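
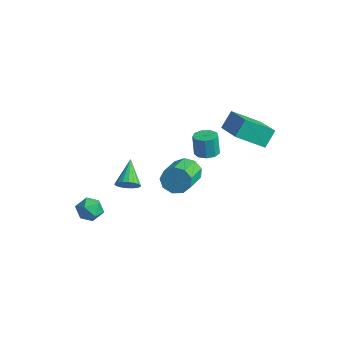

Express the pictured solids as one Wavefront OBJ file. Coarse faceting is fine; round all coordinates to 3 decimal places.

v 0.731 1.024 -0.827
v 1.245 1.106 -1.523
v 2.343 -0.402 -0.89
v 1.829 -0.484 -0.193
v 1.451 1.443 -1.078
v 2.549 -0.065 -0.445
v 1.32 1.584 -0.515
v 2.418 0.076 0.118
v 0.913 1.463 -0.098
v 2.011 -0.045 0.536
v 0.421 1.136 -0.021
v 1.519 -0.372 0.612
v 0.074 0.758 -0.322
v 1.172 -0.75 0.311
v 0.035 0.503 -0.859
v 1.133 -1.005 -0.225
v 0.321 0.493 -1.38
v 1.419 -1.015 -0.747
v 0.799 0.731 -1.643
v 1.897 -0.777 -1.01
v -1.722 -2.882 -2.9
v -1.089 -3.301 -2.562
v -1.971 -3.919 -3.718
v -1.338 -4.338 -3.38
v -2.024 -4.191 -2.936
v -1.87 -3.551 -2.43
v -1.19 -3.669 -3.85
v -1.036 -3.029 -3.344
v -0.76 -3.788 -3.149
v -1.276 -4.11 -2.584
v -1.784 -3.11 -3.696
v -2.3 -3.432 -3.131
v -0.937 -1.567 -1.776
v -0.597 -0.987 -1.972
v -1.983 -0.613 -0.764
v -0.824 -1.009 -2.184
v -1.073 -1.143 -2.316
v -1.295 -1.36 -2.341
v -1.446 -1.618 -2.254
v -1.496 -1.866 -2.072
v -1.436 -2.055 -1.832
v -1.277 -2.147 -1.581
v -1.05 -2.124 -1.368
v -0.801 -1.991 -1.236
v -0.579 -1.774 -1.211
v -0.428 -1.516 -1.298
v -0.378 -1.268 -1.48
v -0.438 -1.079 -1.72
v 1.467 1.819 0.75
v 2.142 1.817 0.832
v 1.988 1.819 2.093
v 1.313 1.821 2.01
v 1.986 2.255 0.813
v 1.831 2.256 2.073
v 1.587 2.488 0.763
v 1.432 2.49 2.024
v 1.132 2.409 0.708
v 0.977 2.411 1.968
v 0.834 2.054 0.672
v 0.679 2.055 1.932
v 0.832 1.588 0.672
v 0.678 1.59 1.933
v 1.128 1.231 0.709
v 0.973 1.233 1.969
v 1.582 1.149 0.765
v 1.428 1.151 2.025
v 1.983 1.38 0.814
v 1.828 1.382 2.074
v 2.379 2.019 3.169
v 2.279 2.734 4.077
v 3.169 3.331 2.223
v 3.069 4.046 3.131
v 4.311 1.374 3.889
v 4.211 2.089 4.797
v 5.101 2.686 2.943
v 5.001 3.401 3.851
f 2 1 5
f 2 5 3
f 3 5 6
f 3 6 4
f 5 1 7
f 5 7 6
f 6 7 8
f 6 8 4
f 7 1 9
f 7 9 8
f 8 9 10
f 8 10 4
f 9 1 11
f 9 11 10
f 10 11 12
f 10 12 4
f 11 1 13
f 11 13 12
f 12 13 14
f 12 14 4
f 13 1 15
f 13 15 14
f 14 15 16
f 14 16 4
f 15 1 17
f 15 17 16
f 16 17 18
f 16 18 4
f 17 1 19
f 17 19 18
f 18 19 20
f 18 20 4
f 19 1 2
f 19 2 20
f 20 2 3
f 20 3 4
f 21 32 26
f 21 26 22
f 21 22 28
f 21 28 31
f 21 31 32
f 22 26 30
f 26 32 25
f 32 31 23
f 31 28 27
f 28 22 29
f 24 30 25
f 24 25 23
f 24 23 27
f 24 27 29
f 24 29 30
f 25 30 26
f 23 25 32
f 27 23 31
f 29 27 28
f 30 29 22
f 34 33 36
f 34 36 35
f 36 33 37
f 36 37 35
f 37 33 38
f 37 38 35
f 38 33 39
f 38 39 35
f 39 33 40
f 39 40 35
f 40 33 41
f 40 41 35
f 41 33 42
f 41 42 35
f 42 33 43
f 42 43 35
f 43 33 44
f 43 44 35
f 44 33 45
f 44 45 35
f 45 33 46
f 45 46 35
f 46 33 47
f 46 47 35
f 47 33 48
f 47 48 35
f 48 33 34
f 48 34 35
f 50 49 53
f 50 53 51
f 51 53 54
f 51 54 52
f 53 49 55
f 53 55 54
f 54 55 56
f 54 56 52
f 55 49 57
f 55 57 56
f 56 57 58
f 56 58 52
f 57 49 59
f 57 59 58
f 58 59 60
f 58 60 52
f 59 49 61
f 59 61 60
f 60 61 62
f 60 62 52
f 61 49 63
f 61 63 62
f 62 63 64
f 62 64 52
f 63 49 65
f 63 65 64
f 64 65 66
f 64 66 52
f 65 49 67
f 65 67 66
f 66 67 68
f 66 68 52
f 67 49 50
f 67 50 68
f 68 50 51
f 68 51 52
f 70 72 69
f 73 70 69
f 69 72 71
f 71 73 69
f 70 76 72
f 74 70 73
f 74 76 70
f 72 76 71
f 75 73 71
f 71 76 75
f 75 74 73
f 76 74 75



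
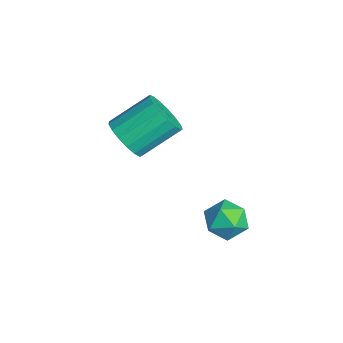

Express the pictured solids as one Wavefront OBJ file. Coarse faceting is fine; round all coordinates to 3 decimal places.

v -3.03 0.23 2.009
v -2.346 -0.181 2.737
v -2.547 1.58 3.919
v -3.23 1.99 3.191
v -2.039 0.074 2.409
v -2.239 1.835 3.591
v -1.958 0.365 1.99
v -2.159 2.126 3.171
v -2.123 0.625 1.574
v -2.324 2.385 2.756
v -2.496 0.794 1.259
v -2.697 2.555 2.44
v -2.991 0.834 1.115
v -3.192 2.595 2.297
v -3.495 0.736 1.176
v -3.696 2.496 2.358
v -3.892 0.521 1.428
v -4.093 2.282 2.61
v -4.092 0.24 1.813
v -4.292 2.001 2.995
v -4.048 -0.044 2.243
v -4.249 1.717 3.425
v -3.771 -0.264 2.62
v -3.972 1.496 3.801
v -3.324 -0.372 2.856
v -3.525 1.389 4.038
v -2.81 -0.342 2.899
v -3.011 1.419 4.08
v 1.987 4.043 -0.064
v 2.399 3.37 0.566
v 0.621 3.15 -0.126
v 1.033 2.477 0.504
v 0.789 3.398 0.838
v 1.633 3.95 0.876
v 1.387 2.57 -0.436
v 2.231 3.122 -0.398
v 2.028 2.46 0.336
v 1.658 2.971 1.124
v 1.362 3.549 -0.684
v 0.992 4.06 0.104
f 2 1 5
f 2 5 3
f 3 5 6
f 3 6 4
f 5 1 7
f 5 7 6
f 6 7 8
f 6 8 4
f 7 1 9
f 7 9 8
f 8 9 10
f 8 10 4
f 9 1 11
f 9 11 10
f 10 11 12
f 10 12 4
f 11 1 13
f 11 13 12
f 12 13 14
f 12 14 4
f 13 1 15
f 13 15 14
f 14 15 16
f 14 16 4
f 15 1 17
f 15 17 16
f 16 17 18
f 16 18 4
f 17 1 19
f 17 19 18
f 18 19 20
f 18 20 4
f 19 1 21
f 19 21 20
f 20 21 22
f 20 22 4
f 21 1 23
f 21 23 22
f 22 23 24
f 22 24 4
f 23 1 25
f 23 25 24
f 24 25 26
f 24 26 4
f 25 1 27
f 25 27 26
f 26 27 28
f 26 28 4
f 27 1 2
f 27 2 28
f 28 2 3
f 28 3 4
f 29 40 34
f 29 34 30
f 29 30 36
f 29 36 39
f 29 39 40
f 30 34 38
f 34 40 33
f 40 39 31
f 39 36 35
f 36 30 37
f 32 38 33
f 32 33 31
f 32 31 35
f 32 35 37
f 32 37 38
f 33 38 34
f 31 33 40
f 35 31 39
f 37 35 36
f 38 37 30



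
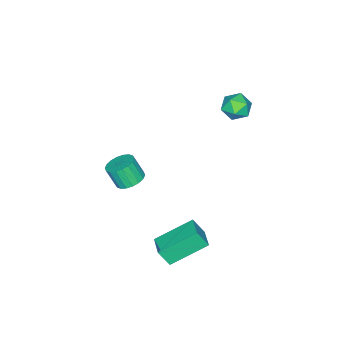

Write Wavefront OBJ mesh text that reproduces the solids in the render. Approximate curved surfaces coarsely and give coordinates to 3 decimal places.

v 1.247 0.033 -2.478
v 1.88 -0.245 -2.68
v 1.965 -0.772 -1.684
v 1.333 -0.493 -1.482
v 1.964 0.031 -2.541
v 2.05 -0.496 -1.545
v 1.907 0.307 -2.39
v 1.993 -0.219 -1.394
v 1.719 0.53 -2.256
v 1.805 0.003 -1.26
v 1.438 0.654 -2.166
v 1.523 0.127 -1.17
v 1.118 0.655 -2.138
v 1.204 0.128 -1.142
v 0.825 0.533 -2.178
v 0.91 0.006 -1.181
v 0.615 0.312 -2.276
v 0.7 -0.215 -1.28
v 0.53 0.036 -2.415
v 0.616 -0.491 -1.419
v 0.587 -0.241 -2.566
v 0.673 -0.767 -1.57
v 0.775 -0.463 -2.7
v 0.861 -0.99 -1.704
v 1.057 -0.587 -2.79
v 1.142 -1.114 -1.794
v 1.376 -0.588 -2.818
v 1.462 -1.115 -1.822
v 1.67 -0.466 -2.779
v 1.755 -0.993 -1.782
v 1.207 4.013 -4.008
v 1.453 3.55 -3.146
v 1.968 4.758 -3.826
v 2.215 4.294 -2.963
v 2.545 2.886 -4.997
v 2.792 2.422 -4.134
v 3.307 3.63 -4.814
v 3.553 3.167 -3.952
v -2.408 3.747 2.253
v -1.762 3.529 1.902
v -3.038 2.871 1.638
v -2.392 2.653 1.287
v -2.481 2.526 2.038
v -2.092 3.067 2.418
v -2.708 3.333 1.122
v -2.319 3.874 1.502
v -1.947 3.273 1.202
v -1.807 2.774 1.769
v -2.993 3.626 1.771
v -2.853 3.127 2.338
f 2 1 5
f 2 5 3
f 3 5 6
f 3 6 4
f 5 1 7
f 5 7 6
f 6 7 8
f 6 8 4
f 7 1 9
f 7 9 8
f 8 9 10
f 8 10 4
f 9 1 11
f 9 11 10
f 10 11 12
f 10 12 4
f 11 1 13
f 11 13 12
f 12 13 14
f 12 14 4
f 13 1 15
f 13 15 14
f 14 15 16
f 14 16 4
f 15 1 17
f 15 17 16
f 16 17 18
f 16 18 4
f 17 1 19
f 17 19 18
f 18 19 20
f 18 20 4
f 19 1 21
f 19 21 20
f 20 21 22
f 20 22 4
f 21 1 23
f 21 23 22
f 22 23 24
f 22 24 4
f 23 1 25
f 23 25 24
f 24 25 26
f 24 26 4
f 25 1 27
f 25 27 26
f 26 27 28
f 26 28 4
f 27 1 29
f 27 29 28
f 28 29 30
f 28 30 4
f 29 1 2
f 29 2 30
f 30 2 3
f 30 3 4
f 32 34 31
f 35 32 31
f 31 34 33
f 33 35 31
f 32 38 34
f 36 32 35
f 36 38 32
f 34 38 33
f 37 35 33
f 33 38 37
f 37 36 35
f 38 36 37
f 39 50 44
f 39 44 40
f 39 40 46
f 39 46 49
f 39 49 50
f 40 44 48
f 44 50 43
f 50 49 41
f 49 46 45
f 46 40 47
f 42 48 43
f 42 43 41
f 42 41 45
f 42 45 47
f 42 47 48
f 43 48 44
f 41 43 50
f 45 41 49
f 47 45 46
f 48 47 40



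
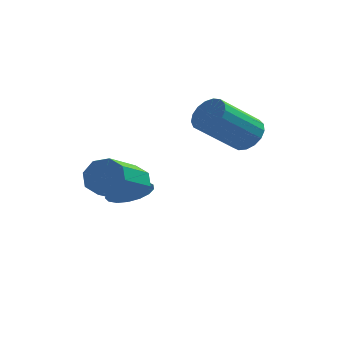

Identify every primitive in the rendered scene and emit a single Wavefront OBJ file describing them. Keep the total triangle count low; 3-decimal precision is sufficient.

v 1.598 -0.228 3.224
v 2.156 -0.233 3.755
v 0.92 -1.236 5.046
v 0.362 -1.232 4.516
v 1.973 0.08 3.822
v 0.737 -0.924 5.114
v 1.704 0.322 3.753
v 0.468 -0.682 5.044
v 1.41 0.438 3.562
v 0.174 -0.566 4.854
v 1.16 0.401 3.294
v -0.076 -0.602 4.586
v 1.01 0.22 3.01
v -0.226 -0.783 4.302
v 0.995 -0.063 2.775
v -0.241 -1.067 4.067
v 1.117 -0.385 2.643
v -0.118 -1.388 3.935
v 1.35 -0.67 2.644
v 0.115 -1.674 3.936
v 1.64 -0.855 2.778
v 0.404 -1.858 4.07
v 1.92 -0.895 3.014
v 0.684 -1.899 4.306
v 2.126 -0.783 3.298
v 0.891 -1.787 4.59
v 2.211 -0.544 3.566
v 0.976 -1.548 4.857
v -2.114 -2.482 1.649
v -1.682 -2.912 1.162
v -2.255 -4.668 2.203
v -2.686 -4.238 2.691
v -1.374 -2.73 1.639
v -1.947 -4.485 2.681
v -1.499 -2.402 2.122
v -2.072 -4.157 3.164
v -1.984 -2.122 2.328
v -2.557 -3.877 3.37
v -2.545 -2.052 2.137
v -3.118 -3.808 3.178
v -2.853 -2.235 1.659
v -3.426 -3.99 2.701
v -2.728 -2.563 1.176
v -3.301 -4.318 2.218
v -2.243 -2.843 0.97
v -2.816 -4.598 2.012
v -2.47 -0.482 0.288
v -1.825 -0.631 0.897
v -2.97 0.402 1.032
v -1.659 -0.324 0.644
v -1.679 -0.054 0.309
v -1.88 0.118 -0.03
v -2.217 0.153 -0.297
v -2.611 0.042 -0.43
v -2.973 -0.189 -0.399
v -3.22 -0.488 -0.21
v -3.295 -0.785 0.093
v -3.181 -1.013 0.44
v -2.904 -1.119 0.753
v -2.528 -1.08 0.958
v -2.138 -0.903 1.011
f 2 1 5
f 2 5 3
f 3 5 6
f 3 6 4
f 5 1 7
f 5 7 6
f 6 7 8
f 6 8 4
f 7 1 9
f 7 9 8
f 8 9 10
f 8 10 4
f 9 1 11
f 9 11 10
f 10 11 12
f 10 12 4
f 11 1 13
f 11 13 12
f 12 13 14
f 12 14 4
f 13 1 15
f 13 15 14
f 14 15 16
f 14 16 4
f 15 1 17
f 15 17 16
f 16 17 18
f 16 18 4
f 17 1 19
f 17 19 18
f 18 19 20
f 18 20 4
f 19 1 21
f 19 21 20
f 20 21 22
f 20 22 4
f 21 1 23
f 21 23 22
f 22 23 24
f 22 24 4
f 23 1 25
f 23 25 24
f 24 25 26
f 24 26 4
f 25 1 27
f 25 27 26
f 26 27 28
f 26 28 4
f 27 1 2
f 27 2 28
f 28 2 3
f 28 3 4
f 30 29 33
f 30 33 31
f 31 33 34
f 31 34 32
f 33 29 35
f 33 35 34
f 34 35 36
f 34 36 32
f 35 29 37
f 35 37 36
f 36 37 38
f 36 38 32
f 37 29 39
f 37 39 38
f 38 39 40
f 38 40 32
f 39 29 41
f 39 41 40
f 40 41 42
f 40 42 32
f 41 29 43
f 41 43 42
f 42 43 44
f 42 44 32
f 43 29 45
f 43 45 44
f 44 45 46
f 44 46 32
f 45 29 30
f 45 30 46
f 46 30 31
f 46 31 32
f 48 47 50
f 48 50 49
f 50 47 51
f 50 51 49
f 51 47 52
f 51 52 49
f 52 47 53
f 52 53 49
f 53 47 54
f 53 54 49
f 54 47 55
f 54 55 49
f 55 47 56
f 55 56 49
f 56 47 57
f 56 57 49
f 57 47 58
f 57 58 49
f 58 47 59
f 58 59 49
f 59 47 60
f 59 60 49
f 60 47 61
f 60 61 49
f 61 47 48
f 61 48 49



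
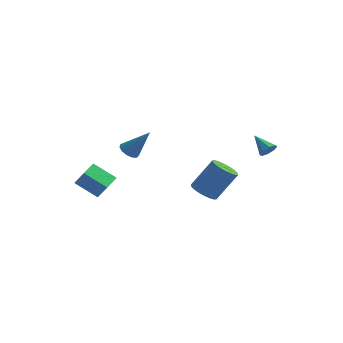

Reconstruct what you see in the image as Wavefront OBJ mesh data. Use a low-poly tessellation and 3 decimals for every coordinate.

v -3.735 -3.569 -4.731
v -5.079 -3.707 -3.856
v -3.678 -2.57 -4.487
v -5.023 -2.708 -3.612
v -2.957 -3.892 -3.588
v -4.302 -4.03 -2.713
v -2.901 -2.893 -3.344
v -4.245 -3.031 -2.469
v 3.854 2.55 -2.336
v 4.037 2.233 -1.861
v 2.786 3.03 -1.604
v 4.219 2.655 -1.871
v 4.187 3.015 -2.154
v 3.96 3.103 -2.543
v 3.67 2.868 -2.811
v 3.488 2.446 -2.8
v 3.52 2.086 -2.518
v 3.748 1.997 -2.128
v 1.968 -2.056 -3.699
v 2.577 -1.723 -4.19
v 3.461 -0.87 -2.511
v 2.852 -1.204 -2.021
v 2.312 -1.452 -4.188
v 3.197 -0.599 -2.51
v 1.98 -1.301 -4.089
v 2.864 -0.448 -2.411
v 1.645 -1.3 -3.913
v 2.529 -0.447 -2.235
v 1.374 -1.448 -3.695
v 2.258 -0.595 -2.017
v 1.22 -1.717 -3.478
v 2.105 -0.864 -1.799
v 1.215 -2.053 -3.304
v 2.1 -1.2 -1.626
v 1.359 -2.39 -3.209
v 2.243 -1.537 -1.53
v 1.623 -2.661 -3.21
v 2.508 -1.808 -1.532
v 1.956 -2.812 -3.309
v 2.84 -1.959 -1.631
v 2.291 -2.813 -3.485
v 3.175 -1.96 -1.807
v 2.562 -2.665 -3.703
v 3.446 -1.812 -2.025
v 2.715 -2.396 -3.921
v 3.6 -1.543 -2.242
v 2.72 -2.06 -4.094
v 3.605 -1.207 -2.416
v -4.281 1.434 -3.677
v -3.734 1.248 -4.037
v -3.119 1.766 -2.083
v -3.773 1.626 -4.087
v -3.973 1.943 -4.007
v -4.271 2.099 -3.822
v -4.572 2.043 -3.592
v -4.78 1.794 -3.388
v -4.83 1.431 -3.276
v -4.706 1.069 -3.292
v -4.446 0.823 -3.429
v -4.134 0.771 -3.646
v -3.869 0.93 -3.872
f 2 4 1
f 5 2 1
f 1 4 3
f 3 5 1
f 2 8 4
f 6 2 5
f 6 8 2
f 4 8 3
f 7 5 3
f 3 8 7
f 7 6 5
f 8 6 7
f 10 9 12
f 10 12 11
f 12 9 13
f 12 13 11
f 13 9 14
f 13 14 11
f 14 9 15
f 14 15 11
f 15 9 16
f 15 16 11
f 16 9 17
f 16 17 11
f 17 9 18
f 17 18 11
f 18 9 10
f 18 10 11
f 20 19 23
f 20 23 21
f 21 23 24
f 21 24 22
f 23 19 25
f 23 25 24
f 24 25 26
f 24 26 22
f 25 19 27
f 25 27 26
f 26 27 28
f 26 28 22
f 27 19 29
f 27 29 28
f 28 29 30
f 28 30 22
f 29 19 31
f 29 31 30
f 30 31 32
f 30 32 22
f 31 19 33
f 31 33 32
f 32 33 34
f 32 34 22
f 33 19 35
f 33 35 34
f 34 35 36
f 34 36 22
f 35 19 37
f 35 37 36
f 36 37 38
f 36 38 22
f 37 19 39
f 37 39 38
f 38 39 40
f 38 40 22
f 39 19 41
f 39 41 40
f 40 41 42
f 40 42 22
f 41 19 43
f 41 43 42
f 42 43 44
f 42 44 22
f 43 19 45
f 43 45 44
f 44 45 46
f 44 46 22
f 45 19 47
f 45 47 46
f 46 47 48
f 46 48 22
f 47 19 20
f 47 20 48
f 48 20 21
f 48 21 22
f 50 49 52
f 50 52 51
f 52 49 53
f 52 53 51
f 53 49 54
f 53 54 51
f 54 49 55
f 54 55 51
f 55 49 56
f 55 56 51
f 56 49 57
f 56 57 51
f 57 49 58
f 57 58 51
f 58 49 59
f 58 59 51
f 59 49 60
f 59 60 51
f 60 49 61
f 60 61 51
f 61 49 50
f 61 50 51



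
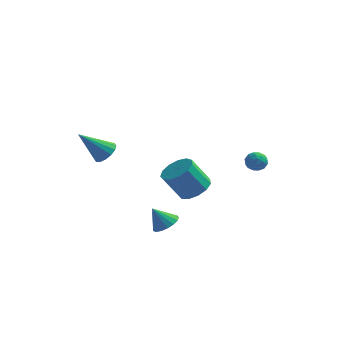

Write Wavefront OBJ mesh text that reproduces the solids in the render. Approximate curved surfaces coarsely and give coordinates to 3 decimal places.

v 3.786 3.174 -0.319
v 4.227 2.789 -0.082
v 3.433 2.411 -0.898
v 3.874 2.026 -0.661
v 3.401 2.228 -0.295
v 3.619 2.7 0.063
v 4.041 2.5 -1.043
v 4.259 2.972 -0.685
v 4.384 2.373 -0.529
v 3.989 2.205 -0.067
v 3.671 2.995 -0.913
v 3.276 2.827 -0.451
v 4.037 3.048 -0.15
v 3.623 2.152 -0.83
v 3.345 2.27 -0.615
v 3.604 2.045 -0.476
v 3.68 2.996 -0.065
v 3.939 2.77 0.075
v 3.454 2.44 -0.051
v 3.721 2.43 -1.055
v 3.98 2.204 -0.915
v 4.056 3.155 -0.504
v 4.315 2.93 -0.365
v 4.206 2.76 -0.929
v 4.389 2.578 -0.273
v 4.181 2.13 -0.613
v 4.28 2.408 -0.838
v 4.408 2.685 -0.627
v 4.156 2.479 -0.001
v 3.949 2.031 -0.342
v 3.671 2.15 -0.127
v 3.799 2.427 0.084
v 4.249 2.235 -0.264
v 3.711 3.169 -0.638
v 3.504 2.721 -0.979
v 3.861 2.773 -1.064
v 3.989 3.05 -0.853
v 3.479 3.07 -0.367
v 3.271 2.622 -0.707
v 3.252 2.515 -0.353
v 3.38 2.792 -0.142
v 3.411 2.965 -0.716
v -2.68 -2.285 1.973
v -2.242 -2.824 2.162
v -3.88 -2.775 3.347
v -2.129 -2.533 2.365
v -2.164 -2.175 2.463
v -2.336 -1.846 2.429
v -2.601 -1.635 2.273
v -2.887 -1.598 2.037
v -3.117 -1.745 1.783
v -3.23 -2.036 1.581
v -3.196 -2.394 1.483
v -3.023 -2.723 1.516
v -2.758 -2.934 1.672
v -2.473 -2.971 1.908
v 1.503 -1.203 -0.605
v 2.16 -0.76 -0.118
v 1.314 -1.054 1.292
v 0.657 -1.497 0.805
v 1.808 -0.398 -0.254
v 0.961 -0.691 1.155
v 1.358 -0.29 -0.502
v 0.512 -0.584 0.908
v 0.955 -0.473 -0.782
v 0.109 -0.767 0.627
v 0.726 -0.888 -1.006
v -0.121 -1.181 0.403
v 0.743 -1.402 -1.103
v -0.103 -1.696 0.307
v 1.002 -1.854 -1.041
v 0.156 -2.147 0.368
v 1.42 -2.099 -0.841
v 0.574 -2.392 0.568
v 1.864 -2.059 -0.566
v 1.018 -2.353 0.843
v 2.194 -1.748 -0.303
v 1.347 -2.042 1.106
v 2.304 -1.264 -0.136
v 1.458 -1.557 1.273
v 0.215 -1.919 -2.869
v 0.716 -2.405 -2.569
v -0.455 -1.981 -1.851
v 0.84 -2.079 -2.468
v 0.821 -1.716 -2.459
v 0.663 -1.399 -2.543
v 0.402 -1.202 -2.703
v 0.098 -1.169 -2.9
v -0.179 -1.308 -3.091
v -0.366 -1.587 -3.23
v -0.42 -1.942 -3.287
v -0.328 -2.292 -3.248
v -0.113 -2.557 -3.123
v 0.178 -2.675 -2.939
v 0.477 -2.621 -2.739
f 1 38 17
f 38 12 41
f 17 41 6
f 38 41 17
f 1 17 13
f 17 6 18
f 13 18 2
f 17 18 13
f 1 13 22
f 13 2 23
f 22 23 8
f 13 23 22
f 1 22 34
f 22 8 37
f 34 37 11
f 22 37 34
f 1 34 38
f 34 11 42
f 38 42 12
f 34 42 38
f 2 18 29
f 18 6 32
f 29 32 10
f 18 32 29
f 6 41 19
f 41 12 40
f 19 40 5
f 41 40 19
f 12 42 39
f 42 11 35
f 39 35 3
f 42 35 39
f 11 37 36
f 37 8 24
f 36 24 7
f 37 24 36
f 8 23 28
f 23 2 25
f 28 25 9
f 23 25 28
f 4 30 16
f 30 10 31
f 16 31 5
f 30 31 16
f 4 16 14
f 16 5 15
f 14 15 3
f 16 15 14
f 4 14 21
f 14 3 20
f 21 20 7
f 14 20 21
f 4 21 26
f 21 7 27
f 26 27 9
f 21 27 26
f 4 26 30
f 26 9 33
f 30 33 10
f 26 33 30
f 5 31 19
f 31 10 32
f 19 32 6
f 31 32 19
f 3 15 39
f 15 5 40
f 39 40 12
f 15 40 39
f 7 20 36
f 20 3 35
f 36 35 11
f 20 35 36
f 9 27 28
f 27 7 24
f 28 24 8
f 27 24 28
f 10 33 29
f 33 9 25
f 29 25 2
f 33 25 29
f 44 43 46
f 44 46 45
f 46 43 47
f 46 47 45
f 47 43 48
f 47 48 45
f 48 43 49
f 48 49 45
f 49 43 50
f 49 50 45
f 50 43 51
f 50 51 45
f 51 43 52
f 51 52 45
f 52 43 53
f 52 53 45
f 53 43 54
f 53 54 45
f 54 43 55
f 54 55 45
f 55 43 56
f 55 56 45
f 56 43 44
f 56 44 45
f 58 57 61
f 58 61 59
f 59 61 62
f 59 62 60
f 61 57 63
f 61 63 62
f 62 63 64
f 62 64 60
f 63 57 65
f 63 65 64
f 64 65 66
f 64 66 60
f 65 57 67
f 65 67 66
f 66 67 68
f 66 68 60
f 67 57 69
f 67 69 68
f 68 69 70
f 68 70 60
f 69 57 71
f 69 71 70
f 70 71 72
f 70 72 60
f 71 57 73
f 71 73 72
f 72 73 74
f 72 74 60
f 73 57 75
f 73 75 74
f 74 75 76
f 74 76 60
f 75 57 77
f 75 77 76
f 76 77 78
f 76 78 60
f 77 57 79
f 77 79 78
f 78 79 80
f 78 80 60
f 79 57 58
f 79 58 80
f 80 58 59
f 80 59 60
f 82 81 84
f 82 84 83
f 84 81 85
f 84 85 83
f 85 81 86
f 85 86 83
f 86 81 87
f 86 87 83
f 87 81 88
f 87 88 83
f 88 81 89
f 88 89 83
f 89 81 90
f 89 90 83
f 90 81 91
f 90 91 83
f 91 81 92
f 91 92 83
f 92 81 93
f 92 93 83
f 93 81 94
f 93 94 83
f 94 81 95
f 94 95 83
f 95 81 82
f 95 82 83



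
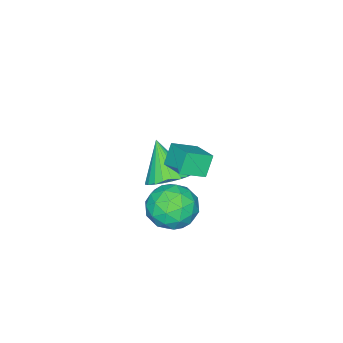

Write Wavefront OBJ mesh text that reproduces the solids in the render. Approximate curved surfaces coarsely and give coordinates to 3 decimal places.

v 2.549 0.16 -1.943
v 3.277 0.804 -2.55
v 3.023 -1.324 -2.95
v 3.751 -0.68 -3.557
v 3.972 -0.913 -2.456
v 3.679 0.004 -1.834
v 2.621 -0.524 -3.666
v 2.328 0.393 -3.044
v 3.322 0.381 -3.615
v 4.157 0.141 -2.867
v 2.143 -0.661 -2.633
v 2.978 -0.901 -1.885
v 2.872 0.612 -2.159
v 3.428 -1.132 -3.341
v 3.558 -1.269 -2.695
v 3.986 -0.891 -3.051
v 3.108 0.142 -1.738
v 3.536 0.521 -2.094
v 3.944 -0.488 -2.039
v 2.764 -1.041 -3.406
v 3.192 -0.662 -3.762
v 2.314 0.371 -2.449
v 2.742 0.749 -2.805
v 2.356 -0.032 -3.461
v 3.326 0.742 -3.141
v 3.604 -0.13 -3.732
v 2.94 -0.038 -3.796
v 2.768 0.501 -3.431
v 3.817 0.601 -2.702
v 4.095 -0.271 -3.293
v 4.225 -0.408 -2.646
v 4.053 0.131 -2.281
v 3.843 0.352 -3.327
v 2.205 -0.249 -2.207
v 2.483 -1.121 -2.798
v 2.247 -0.651 -3.219
v 2.075 -0.112 -2.854
v 2.696 -0.39 -1.768
v 2.974 -1.262 -2.359
v 3.532 -1.021 -2.069
v 3.36 -0.482 -1.704
v 2.457 -0.872 -2.173
v 0.538 -2.437 -4.102
v 1.061 -1.813 -3.521
v -0.018 -3.483 -2.478
v 0.712 -1.637 -3.527
v 0.338 -1.583 -3.62
v -0.007 -1.659 -3.787
v -0.268 -1.854 -4.002
v -0.407 -2.137 -4.232
v -0.402 -2.465 -4.442
v -0.254 -2.79 -4.6
v 0.015 -3.06 -4.683
v 0.363 -3.236 -4.677
v 0.738 -3.29 -4.583
v 1.083 -3.214 -4.416
v 1.344 -3.02 -4.202
v 1.483 -2.737 -3.972
v 1.478 -2.408 -3.762
v 1.33 -2.084 -3.603
v 3.12 0.577 0.16
v 2.585 0.524 1.027
v 3.634 1.696 0.545
v 3.099 1.643 1.412
v 4.001 -0.003 0.668
v 3.466 -0.056 1.535
v 4.515 1.116 1.053
v 3.98 1.063 1.92
f 1 38 17
f 38 12 41
f 17 41 6
f 38 41 17
f 1 17 13
f 17 6 18
f 13 18 2
f 17 18 13
f 1 13 22
f 13 2 23
f 22 23 8
f 13 23 22
f 1 22 34
f 22 8 37
f 34 37 11
f 22 37 34
f 1 34 38
f 34 11 42
f 38 42 12
f 34 42 38
f 2 18 29
f 18 6 32
f 29 32 10
f 18 32 29
f 6 41 19
f 41 12 40
f 19 40 5
f 41 40 19
f 12 42 39
f 42 11 35
f 39 35 3
f 42 35 39
f 11 37 36
f 37 8 24
f 36 24 7
f 37 24 36
f 8 23 28
f 23 2 25
f 28 25 9
f 23 25 28
f 4 30 16
f 30 10 31
f 16 31 5
f 30 31 16
f 4 16 14
f 16 5 15
f 14 15 3
f 16 15 14
f 4 14 21
f 14 3 20
f 21 20 7
f 14 20 21
f 4 21 26
f 21 7 27
f 26 27 9
f 21 27 26
f 4 26 30
f 26 9 33
f 30 33 10
f 26 33 30
f 5 31 19
f 31 10 32
f 19 32 6
f 31 32 19
f 3 15 39
f 15 5 40
f 39 40 12
f 15 40 39
f 7 20 36
f 20 3 35
f 36 35 11
f 20 35 36
f 9 27 28
f 27 7 24
f 28 24 8
f 27 24 28
f 10 33 29
f 33 9 25
f 29 25 2
f 33 25 29
f 44 43 46
f 44 46 45
f 46 43 47
f 46 47 45
f 47 43 48
f 47 48 45
f 48 43 49
f 48 49 45
f 49 43 50
f 49 50 45
f 50 43 51
f 50 51 45
f 51 43 52
f 51 52 45
f 52 43 53
f 52 53 45
f 53 43 54
f 53 54 45
f 54 43 55
f 54 55 45
f 55 43 56
f 55 56 45
f 56 43 57
f 56 57 45
f 57 43 58
f 57 58 45
f 58 43 59
f 58 59 45
f 59 43 60
f 59 60 45
f 60 43 44
f 60 44 45
f 62 64 61
f 65 62 61
f 61 64 63
f 63 65 61
f 62 68 64
f 66 62 65
f 66 68 62
f 64 68 63
f 67 65 63
f 63 68 67
f 67 66 65
f 68 66 67



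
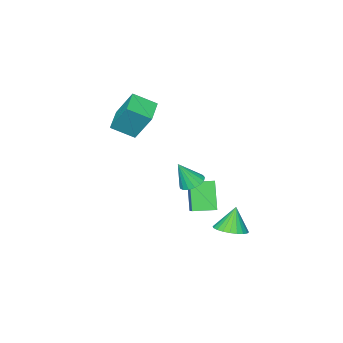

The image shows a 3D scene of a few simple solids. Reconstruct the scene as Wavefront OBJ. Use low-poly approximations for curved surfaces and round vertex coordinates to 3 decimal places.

v -3.839 -1.663 -1.284
v -2.879 -0.425 -0.318
v -4.875 -0.878 -1.262
v -3.915 0.36 -0.296
v -3.265 -0.86 -2.884
v -2.305 0.378 -1.918
v -4.301 -0.075 -2.862
v -3.341 1.163 -1.896
v -3.106 2.429 -2.666
v -2.505 1.72 -2.527
v -3.614 2.271 -1.274
v -2.303 2.007 -2.421
v -2.223 2.358 -2.352
v -2.277 2.72 -2.33
v -2.458 3.038 -2.36
v -2.737 3.263 -2.437
v -3.073 3.361 -2.548
v -3.413 3.317 -2.677
v -3.707 3.139 -2.805
v -3.909 2.852 -2.911
v -3.989 2.5 -2.98
v -3.935 2.138 -3.001
v -3.754 1.821 -2.972
v -3.475 1.595 -2.895
v -3.139 1.497 -2.784
v -2.799 1.541 -2.655
v 0.188 3.085 2.496
v 0.837 3.165 2.245
v 0.752 2.675 3.824
v 0.762 3.466 2.37
v 0.555 3.681 2.524
v 0.265 3.759 2.672
v -0.043 3.682 2.779
v -0.298 3.469 2.821
v -0.442 3.168 2.789
v -0.441 2.848 2.689
v -0.296 2.582 2.546
v -0.04 2.432 2.391
v 0.268 2.431 2.26
v 0.558 2.58 2.183
v 0.764 2.845 2.178
v -1.673 -4.832 3.532
v -1.95 -3.817 5.221
v -2.581 -3.913 2.83
v -2.859 -2.898 4.519
v -0.481 -3.922 3.181
v -0.759 -2.907 4.87
v -1.39 -3.003 2.479
v -1.667 -1.988 4.168
f 2 4 1
f 5 2 1
f 1 4 3
f 3 5 1
f 2 8 4
f 6 2 5
f 6 8 2
f 4 8 3
f 7 5 3
f 3 8 7
f 7 6 5
f 8 6 7
f 10 9 12
f 10 12 11
f 12 9 13
f 12 13 11
f 13 9 14
f 13 14 11
f 14 9 15
f 14 15 11
f 15 9 16
f 15 16 11
f 16 9 17
f 16 17 11
f 17 9 18
f 17 18 11
f 18 9 19
f 18 19 11
f 19 9 20
f 19 20 11
f 20 9 21
f 20 21 11
f 21 9 22
f 21 22 11
f 22 9 23
f 22 23 11
f 23 9 24
f 23 24 11
f 24 9 25
f 24 25 11
f 25 9 26
f 25 26 11
f 26 9 10
f 26 10 11
f 28 27 30
f 28 30 29
f 30 27 31
f 30 31 29
f 31 27 32
f 31 32 29
f 32 27 33
f 32 33 29
f 33 27 34
f 33 34 29
f 34 27 35
f 34 35 29
f 35 27 36
f 35 36 29
f 36 27 37
f 36 37 29
f 37 27 38
f 37 38 29
f 38 27 39
f 38 39 29
f 39 27 40
f 39 40 29
f 40 27 41
f 40 41 29
f 41 27 28
f 41 28 29
f 43 45 42
f 46 43 42
f 42 45 44
f 44 46 42
f 43 49 45
f 47 43 46
f 47 49 43
f 45 49 44
f 48 46 44
f 44 49 48
f 48 47 46
f 49 47 48



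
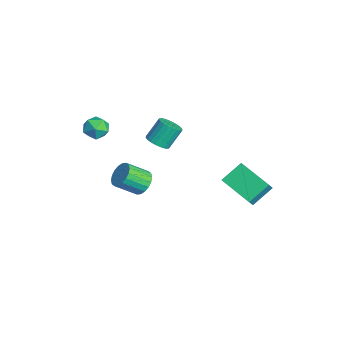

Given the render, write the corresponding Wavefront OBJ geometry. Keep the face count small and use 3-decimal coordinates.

v -0.395 -1.162 -0.533
v 0.453 -1.207 -0.582
v 0.442 -2.482 0.384
v -0.405 -2.438 0.433
v 0.397 -0.98 -0.284
v 0.387 -2.255 0.682
v 0.185 -0.79 -0.036
v 0.175 -2.065 0.931
v -0.142 -0.674 0.115
v -0.152 -1.949 1.081
v -0.519 -0.654 0.136
v -0.529 -1.929 1.103
v -0.872 -0.735 0.026
v -0.882 -2.01 0.992
v -1.13 -0.901 -0.196
v -1.14 -2.176 0.771
v -1.242 -1.118 -0.484
v -1.253 -2.393 0.482
v -1.187 -1.345 -0.782
v -1.197 -2.62 0.184
v -0.975 -1.535 -1.031
v -0.985 -2.81 -0.064
v -0.648 -1.651 -1.181
v -0.658 -2.926 -0.215
v -0.271 -1.671 -1.203
v -0.281 -2.946 -0.236
v 0.082 -1.59 -1.092
v 0.072 -2.865 -0.126
v 0.34 -1.424 -0.871
v 0.33 -2.699 0.096
v 2.494 2.926 1.143
v 2.038 4.131 2.022
v 4.273 4.057 0.516
v 3.817 5.262 1.395
v 2.943 2.598 1.825
v 2.487 3.803 2.704
v 4.722 3.729 1.198
v 4.266 4.934 2.077
v -3.781 -3.16 2.116
v -3.371 -2.533 2.583
v -2.789 -4.107 2.517
v -2.379 -3.48 2.984
v -3.166 -3.782 3.246
v -3.779 -3.197 2.998
v -2.381 -3.443 2.102
v -2.994 -2.858 1.854
v -2.505 -2.708 2.574
v -2.991 -2.917 3.282
v -3.169 -3.723 1.818
v -3.655 -3.932 2.526
v -1.326 -0.116 2.122
v -0.914 0.463 1.825
v -1.222 1.295 3.022
v -1.634 0.716 3.318
v -1.186 0.522 1.714
v -1.495 1.354 2.911
v -1.48 0.484 1.665
v -1.789 1.316 2.861
v -1.751 0.355 1.685
v -2.059 1.187 2.882
v -1.956 0.154 1.772
v -2.265 0.986 2.968
v -2.066 -0.088 1.912
v -2.374 0.744 3.108
v -2.063 -0.335 2.084
v -2.372 0.498 3.28
v -1.948 -0.548 2.261
v -2.256 0.284 3.458
v -1.738 -0.695 2.418
v -2.046 0.137 3.615
v -1.465 -0.754 2.529
v -1.774 0.078 3.726
v -1.171 -0.716 2.579
v -1.48 0.116 3.775
v -0.901 -0.587 2.558
v -1.209 0.245 3.755
v -0.695 -0.386 2.472
v -1.004 0.446 3.668
v -0.586 -0.144 2.332
v -0.894 0.688 3.528
v -0.588 0.102 2.16
v -0.897 0.935 3.356
v -0.704 0.316 1.982
v -1.012 1.148 3.179
f 2 1 5
f 2 5 3
f 3 5 6
f 3 6 4
f 5 1 7
f 5 7 6
f 6 7 8
f 6 8 4
f 7 1 9
f 7 9 8
f 8 9 10
f 8 10 4
f 9 1 11
f 9 11 10
f 10 11 12
f 10 12 4
f 11 1 13
f 11 13 12
f 12 13 14
f 12 14 4
f 13 1 15
f 13 15 14
f 14 15 16
f 14 16 4
f 15 1 17
f 15 17 16
f 16 17 18
f 16 18 4
f 17 1 19
f 17 19 18
f 18 19 20
f 18 20 4
f 19 1 21
f 19 21 20
f 20 21 22
f 20 22 4
f 21 1 23
f 21 23 22
f 22 23 24
f 22 24 4
f 23 1 25
f 23 25 24
f 24 25 26
f 24 26 4
f 25 1 27
f 25 27 26
f 26 27 28
f 26 28 4
f 27 1 29
f 27 29 28
f 28 29 30
f 28 30 4
f 29 1 2
f 29 2 30
f 30 2 3
f 30 3 4
f 32 34 31
f 35 32 31
f 31 34 33
f 33 35 31
f 32 38 34
f 36 32 35
f 36 38 32
f 34 38 33
f 37 35 33
f 33 38 37
f 37 36 35
f 38 36 37
f 39 50 44
f 39 44 40
f 39 40 46
f 39 46 49
f 39 49 50
f 40 44 48
f 44 50 43
f 50 49 41
f 49 46 45
f 46 40 47
f 42 48 43
f 42 43 41
f 42 41 45
f 42 45 47
f 42 47 48
f 43 48 44
f 41 43 50
f 45 41 49
f 47 45 46
f 48 47 40
f 52 51 55
f 52 55 53
f 53 55 56
f 53 56 54
f 55 51 57
f 55 57 56
f 56 57 58
f 56 58 54
f 57 51 59
f 57 59 58
f 58 59 60
f 58 60 54
f 59 51 61
f 59 61 60
f 60 61 62
f 60 62 54
f 61 51 63
f 61 63 62
f 62 63 64
f 62 64 54
f 63 51 65
f 63 65 64
f 64 65 66
f 64 66 54
f 65 51 67
f 65 67 66
f 66 67 68
f 66 68 54
f 67 51 69
f 67 69 68
f 68 69 70
f 68 70 54
f 69 51 71
f 69 71 70
f 70 71 72
f 70 72 54
f 71 51 73
f 71 73 72
f 72 73 74
f 72 74 54
f 73 51 75
f 73 75 74
f 74 75 76
f 74 76 54
f 75 51 77
f 75 77 76
f 76 77 78
f 76 78 54
f 77 51 79
f 77 79 78
f 78 79 80
f 78 80 54
f 79 51 81
f 79 81 80
f 80 81 82
f 80 82 54
f 81 51 83
f 81 83 82
f 82 83 84
f 82 84 54
f 83 51 52
f 83 52 84
f 84 52 53
f 84 53 54



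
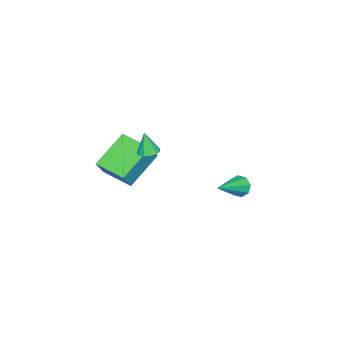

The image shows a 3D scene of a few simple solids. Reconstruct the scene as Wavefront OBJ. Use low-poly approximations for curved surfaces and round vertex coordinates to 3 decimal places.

v -1.955 -4.85 -1.24
v -3.645 -4.398 -0.115
v -1.654 -3.24 -1.436
v -3.344 -2.787 -0.311
v -1.296 -4.853 -0.249
v -2.986 -4.4 0.876
v -0.995 -3.242 -0.445
v -2.685 -2.79 0.68
v -1.807 -2.394 1.129
v -1.281 -2.362 1.186
v -1.913 -2.666 2.251
v -1.389 -2.089 1.242
v -1.629 -1.913 1.262
v -1.926 -1.889 1.24
v -2.185 -2.026 1.182
v -2.325 -2.28 1.108
v -2.299 -2.569 1.04
v -2.118 -2.803 1
v -1.838 -2.907 1.001
v -1.548 -2.848 1.043
v -1.341 -2.645 1.112
v -1.918 2.074 0.331
v -1.63 2.317 -0.111
v -0.382 1.746 1.149
v -1.736 2.61 0.205
v -1.948 2.59 0.595
v -2.142 2.268 0.83
v -2.205 1.832 0.773
v -2.099 1.538 0.457
v -1.888 1.558 0.068
v -1.693 1.881 -0.168
f 2 4 1
f 5 2 1
f 1 4 3
f 3 5 1
f 2 8 4
f 6 2 5
f 6 8 2
f 4 8 3
f 7 5 3
f 3 8 7
f 7 6 5
f 8 6 7
f 10 9 12
f 10 12 11
f 12 9 13
f 12 13 11
f 13 9 14
f 13 14 11
f 14 9 15
f 14 15 11
f 15 9 16
f 15 16 11
f 16 9 17
f 16 17 11
f 17 9 18
f 17 18 11
f 18 9 19
f 18 19 11
f 19 9 20
f 19 20 11
f 20 9 21
f 20 21 11
f 21 9 10
f 21 10 11
f 23 22 25
f 23 25 24
f 25 22 26
f 25 26 24
f 26 22 27
f 26 27 24
f 27 22 28
f 27 28 24
f 28 22 29
f 28 29 24
f 29 22 30
f 29 30 24
f 30 22 31
f 30 31 24
f 31 22 23
f 31 23 24



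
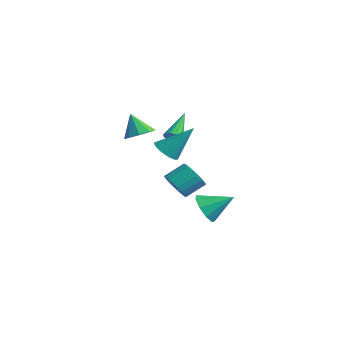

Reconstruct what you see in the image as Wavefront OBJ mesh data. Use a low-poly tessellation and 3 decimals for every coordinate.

v -3.389 1.259 1.222
v -2.873 1.86 1.556
v -4.111 1.181 2.478
v -3.341 2.113 1.303
v -3.831 1.966 1.012
v -4.114 1.488 0.82
v -4.059 0.903 0.816
v -3.69 0.483 1.002
v -3.181 0.427 1.291
v -2.769 0.76 1.548
v -2.648 1.326 1.652
v -2.947 3.163 -2.872
v -2.674 3.587 -3.617
v -2.401 4.682 -2.894
v -2.673 4.257 -2.148
v -3.065 3.675 -3.602
v -2.791 4.769 -2.879
v -3.432 3.661 -3.443
v -3.158 4.756 -2.72
v -3.703 3.549 -3.17
v -3.43 4.643 -2.447
v -3.824 3.36 -2.838
v -3.551 4.454 -2.115
v -3.772 3.132 -2.513
v -3.498 4.227 -1.79
v -3.556 2.91 -2.259
v -3.282 4.005 -1.536
v -3.219 2.738 -2.126
v -2.946 3.833 -1.403
v -2.829 2.651 -2.141
v -2.555 3.745 -1.418
v -2.462 2.664 -2.3
v -2.188 3.759 -1.577
v -2.19 2.777 -2.573
v -1.917 3.871 -1.85
v -2.069 2.966 -2.905
v -1.796 4.06 -2.182
v -2.122 3.193 -3.23
v -1.848 4.288 -2.507
v -2.338 3.415 -3.484
v -2.064 4.51 -2.761
v -0.363 3.131 -3.537
v -0.014 3.488 -4.392
v 0.543 4.289 -2.683
v -0.585 3.811 -4.222
v -1.052 3.815 -3.732
v -1.197 3.5 -3.151
v -0.952 3.012 -2.75
v -0.432 2.58 -2.717
v 0.121 2.406 -3.068
v 0.447 2.571 -3.638
v 0.394 2.999 -4.161
v -1.599 2.033 1.402
v -1.426 1.752 1.829
v -2.361 3.347 2.578
v -1.203 1.945 1.758
v -1.105 2.167 1.574
v -1.164 2.346 1.335
v -1.361 2.426 1.118
v -1.634 2.381 0.991
v -1.896 2.226 0.994
v -2.063 2.01 1.128
v -2.083 1.801 1.348
v -1.95 1.666 1.586
v -1.705 1.647 1.765
v 2.169 -1.212 2.539
v 2.732 -1.715 2.626
v 2.911 -0.128 4.021
v 2.855 -1.514 2.416
v 2.861 -1.26 2.228
v 2.746 -0.998 2.094
v 2.532 -0.773 2.036
v 2.255 -0.624 2.066
v 1.963 -0.576 2.177
v 1.707 -0.639 2.351
v 1.53 -0.8 2.558
v 1.464 -1.033 2.761
v 1.52 -1.297 2.926
v 1.688 -1.546 3.024
v 1.939 -1.737 3.038
v 2.23 -1.838 2.966
v 2.51 -1.83 2.82
f 2 1 4
f 2 4 3
f 4 1 5
f 4 5 3
f 5 1 6
f 5 6 3
f 6 1 7
f 6 7 3
f 7 1 8
f 7 8 3
f 8 1 9
f 8 9 3
f 9 1 10
f 9 10 3
f 10 1 11
f 10 11 3
f 11 1 2
f 11 2 3
f 13 12 16
f 13 16 14
f 14 16 17
f 14 17 15
f 16 12 18
f 16 18 17
f 17 18 19
f 17 19 15
f 18 12 20
f 18 20 19
f 19 20 21
f 19 21 15
f 20 12 22
f 20 22 21
f 21 22 23
f 21 23 15
f 22 12 24
f 22 24 23
f 23 24 25
f 23 25 15
f 24 12 26
f 24 26 25
f 25 26 27
f 25 27 15
f 26 12 28
f 26 28 27
f 27 28 29
f 27 29 15
f 28 12 30
f 28 30 29
f 29 30 31
f 29 31 15
f 30 12 32
f 30 32 31
f 31 32 33
f 31 33 15
f 32 12 34
f 32 34 33
f 33 34 35
f 33 35 15
f 34 12 36
f 34 36 35
f 35 36 37
f 35 37 15
f 36 12 38
f 36 38 37
f 37 38 39
f 37 39 15
f 38 12 40
f 38 40 39
f 39 40 41
f 39 41 15
f 40 12 13
f 40 13 41
f 41 13 14
f 41 14 15
f 43 42 45
f 43 45 44
f 45 42 46
f 45 46 44
f 46 42 47
f 46 47 44
f 47 42 48
f 47 48 44
f 48 42 49
f 48 49 44
f 49 42 50
f 49 50 44
f 50 42 51
f 50 51 44
f 51 42 52
f 51 52 44
f 52 42 43
f 52 43 44
f 54 53 56
f 54 56 55
f 56 53 57
f 56 57 55
f 57 53 58
f 57 58 55
f 58 53 59
f 58 59 55
f 59 53 60
f 59 60 55
f 60 53 61
f 60 61 55
f 61 53 62
f 61 62 55
f 62 53 63
f 62 63 55
f 63 53 64
f 63 64 55
f 64 53 65
f 64 65 55
f 65 53 54
f 65 54 55
f 67 66 69
f 67 69 68
f 69 66 70
f 69 70 68
f 70 66 71
f 70 71 68
f 71 66 72
f 71 72 68
f 72 66 73
f 72 73 68
f 73 66 74
f 73 74 68
f 74 66 75
f 74 75 68
f 75 66 76
f 75 76 68
f 76 66 77
f 76 77 68
f 77 66 78
f 77 78 68
f 78 66 79
f 78 79 68
f 79 66 80
f 79 80 68
f 80 66 81
f 80 81 68
f 81 66 82
f 81 82 68
f 82 66 67
f 82 67 68



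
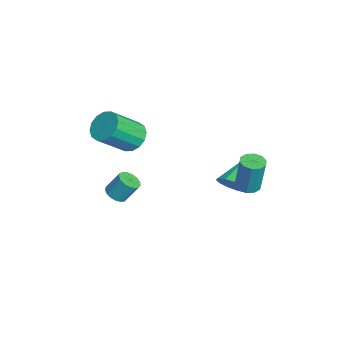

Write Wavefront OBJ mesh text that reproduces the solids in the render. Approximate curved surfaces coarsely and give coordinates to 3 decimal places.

v -1.542 -1.575 2.886
v -0.852 -1.064 3.12
v -0.287 -2.454 4.488
v -0.978 -2.965 4.254
v -1.197 -0.933 3.396
v -0.632 -2.323 4.764
v -1.634 -0.973 3.536
v -1.069 -2.363 4.903
v -2.047 -1.175 3.501
v -1.482 -2.565 4.868
v -2.324 -1.484 3.302
v -1.759 -2.874 4.669
v -2.392 -1.817 2.991
v -1.827 -3.207 4.358
v -2.233 -2.086 2.652
v -1.668 -3.476 4.02
v -1.888 -2.217 2.376
v -1.323 -3.607 3.744
v -1.451 -2.177 2.237
v -0.886 -3.567 3.604
v -1.038 -1.975 2.272
v -0.473 -3.365 3.639
v -0.761 -1.666 2.471
v -0.196 -3.056 3.838
v -0.693 -1.333 2.782
v -0.128 -2.723 4.149
v 1.272 3.513 1.01
v 1.672 3.013 1.02
v 1.867 3.207 2.88
v 1.468 3.707 2.87
v 1.887 3.34 0.964
v 2.082 3.534 2.823
v 1.867 3.733 0.925
v 2.062 3.927 2.785
v 1.621 4.042 0.918
v 1.816 4.236 2.778
v 1.241 4.149 0.947
v 1.436 4.343 2.807
v 0.873 4.013 1
v 1.068 4.207 2.86
v 0.658 3.686 1.057
v 0.853 3.88 2.916
v 0.678 3.293 1.095
v 0.873 3.487 2.955
v 0.924 2.984 1.102
v 1.119 3.178 2.962
v 1.304 2.877 1.073
v 1.499 3.071 2.933
v -1.042 3.27 -0.88
v -0.753 2.802 -0.118
v -2.378 4.27 0.24
v -0.453 3.237 -0.149
v -0.34 3.683 -0.412
v -0.45 3.997 -0.824
v -0.748 4.08 -1.253
v -1.139 3.906 -1.565
v -1.5 3.53 -1.659
v -1.716 3.071 -1.505
v -1.717 2.675 -1.154
v -1.505 2.468 -0.715
v -1.145 2.515 -0.329
v -2.338 -2.329 -1.907
v -1.749 -2.17 -2.065
v -1.654 -1.492 -1.031
v -2.242 -1.651 -0.873
v -1.918 -1.954 -2.191
v -1.823 -1.277 -1.157
v -2.184 -1.824 -2.252
v -2.088 -1.147 -1.217
v -2.484 -1.81 -2.233
v -2.389 -1.133 -1.199
v -2.751 -1.915 -2.14
v -2.656 -1.237 -1.106
v -2.924 -2.114 -1.994
v -2.828 -1.437 -0.959
v -2.962 -2.363 -1.827
v -2.866 -1.685 -0.793
v -2.857 -2.604 -1.679
v -2.762 -1.926 -0.645
v -2.633 -2.781 -1.584
v -2.538 -2.104 -0.549
v -2.341 -2.856 -1.562
v -2.246 -2.178 -0.527
v -2.049 -2.809 -1.619
v -1.954 -2.132 -0.585
v -1.823 -2.652 -1.743
v -1.728 -1.975 -0.708
v -1.714 -2.422 -1.904
v -1.619 -1.744 -0.869
f 2 1 5
f 2 5 3
f 3 5 6
f 3 6 4
f 5 1 7
f 5 7 6
f 6 7 8
f 6 8 4
f 7 1 9
f 7 9 8
f 8 9 10
f 8 10 4
f 9 1 11
f 9 11 10
f 10 11 12
f 10 12 4
f 11 1 13
f 11 13 12
f 12 13 14
f 12 14 4
f 13 1 15
f 13 15 14
f 14 15 16
f 14 16 4
f 15 1 17
f 15 17 16
f 16 17 18
f 16 18 4
f 17 1 19
f 17 19 18
f 18 19 20
f 18 20 4
f 19 1 21
f 19 21 20
f 20 21 22
f 20 22 4
f 21 1 23
f 21 23 22
f 22 23 24
f 22 24 4
f 23 1 25
f 23 25 24
f 24 25 26
f 24 26 4
f 25 1 2
f 25 2 26
f 26 2 3
f 26 3 4
f 28 27 31
f 28 31 29
f 29 31 32
f 29 32 30
f 31 27 33
f 31 33 32
f 32 33 34
f 32 34 30
f 33 27 35
f 33 35 34
f 34 35 36
f 34 36 30
f 35 27 37
f 35 37 36
f 36 37 38
f 36 38 30
f 37 27 39
f 37 39 38
f 38 39 40
f 38 40 30
f 39 27 41
f 39 41 40
f 40 41 42
f 40 42 30
f 41 27 43
f 41 43 42
f 42 43 44
f 42 44 30
f 43 27 45
f 43 45 44
f 44 45 46
f 44 46 30
f 45 27 47
f 45 47 46
f 46 47 48
f 46 48 30
f 47 27 28
f 47 28 48
f 48 28 29
f 48 29 30
f 50 49 52
f 50 52 51
f 52 49 53
f 52 53 51
f 53 49 54
f 53 54 51
f 54 49 55
f 54 55 51
f 55 49 56
f 55 56 51
f 56 49 57
f 56 57 51
f 57 49 58
f 57 58 51
f 58 49 59
f 58 59 51
f 59 49 60
f 59 60 51
f 60 49 61
f 60 61 51
f 61 49 50
f 61 50 51
f 63 62 66
f 63 66 64
f 64 66 67
f 64 67 65
f 66 62 68
f 66 68 67
f 67 68 69
f 67 69 65
f 68 62 70
f 68 70 69
f 69 70 71
f 69 71 65
f 70 62 72
f 70 72 71
f 71 72 73
f 71 73 65
f 72 62 74
f 72 74 73
f 73 74 75
f 73 75 65
f 74 62 76
f 74 76 75
f 75 76 77
f 75 77 65
f 76 62 78
f 76 78 77
f 77 78 79
f 77 79 65
f 78 62 80
f 78 80 79
f 79 80 81
f 79 81 65
f 80 62 82
f 80 82 81
f 81 82 83
f 81 83 65
f 82 62 84
f 82 84 83
f 83 84 85
f 83 85 65
f 84 62 86
f 84 86 85
f 85 86 87
f 85 87 65
f 86 62 88
f 86 88 87
f 87 88 89
f 87 89 65
f 88 62 63
f 88 63 89
f 89 63 64
f 89 64 65



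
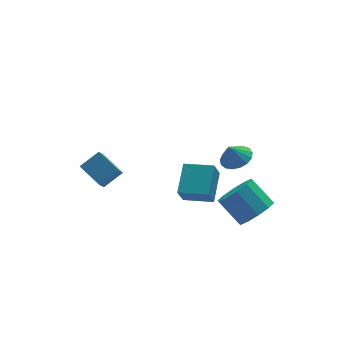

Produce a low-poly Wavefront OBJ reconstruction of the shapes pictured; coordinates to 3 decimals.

v 2.34 -2.904 -0.627
v 3.182 -3.066 0.063
v 2.481 -1.958 1.177
v 1.64 -1.796 0.487
v 3.344 -2.549 -0.348
v 2.643 -1.442 0.765
v 3.122 -2.168 -0.866
v 2.422 -1.061 0.248
v 2.603 -2.068 -1.293
v 1.902 -0.961 -0.179
v 1.982 -2.288 -1.465
v 1.282 -1.18 -0.351
v 1.499 -2.742 -1.317
v 0.798 -1.634 -0.203
v 1.337 -3.258 -0.905
v 0.636 -2.151 0.208
v 1.558 -3.639 -0.388
v 0.858 -2.532 0.726
v 2.078 -3.739 0.039
v 1.377 -2.632 1.153
v 2.698 -3.52 0.211
v 1.998 -2.412 1.325
v 0.342 -2.261 0.373
v -0.107 -2.654 1.414
v -0.911 -1.353 0.175
v -1.36 -1.746 1.216
v 1.18 -0.914 1.244
v 0.731 -1.307 2.285
v -0.073 -0.006 1.046
v -0.522 -0.399 2.087
v -3.936 2.435 -0.825
v -4.545 3.687 -0.169
v -3.475 3.127 -1.718
v -4.084 4.38 -1.061
v -2.856 2.6 -0.139
v -3.465 3.853 0.518
v -2.395 3.293 -1.031
v -3.004 4.545 -0.375
v 1.577 -2.016 3.214
v 2.34 -1.852 3.55
v 1.163 -2.004 4.146
v 2.185 -1.483 3.477
v 1.89 -1.236 3.343
v 1.524 -1.168 3.179
v 1.17 -1.295 3.024
v 0.909 -1.586 2.912
v 0.801 -1.976 2.869
v 0.871 -2.375 2.905
v 1.103 -2.692 3.012
v 1.443 -2.854 3.165
v 1.814 -2.824 3.329
v 2.131 -2.609 3.467
v 2.32 -2.258 3.547
f 2 1 5
f 2 5 3
f 3 5 6
f 3 6 4
f 5 1 7
f 5 7 6
f 6 7 8
f 6 8 4
f 7 1 9
f 7 9 8
f 8 9 10
f 8 10 4
f 9 1 11
f 9 11 10
f 10 11 12
f 10 12 4
f 11 1 13
f 11 13 12
f 12 13 14
f 12 14 4
f 13 1 15
f 13 15 14
f 14 15 16
f 14 16 4
f 15 1 17
f 15 17 16
f 16 17 18
f 16 18 4
f 17 1 19
f 17 19 18
f 18 19 20
f 18 20 4
f 19 1 21
f 19 21 20
f 20 21 22
f 20 22 4
f 21 1 2
f 21 2 22
f 22 2 3
f 22 3 4
f 24 26 23
f 27 24 23
f 23 26 25
f 25 27 23
f 24 30 26
f 28 24 27
f 28 30 24
f 26 30 25
f 29 27 25
f 25 30 29
f 29 28 27
f 30 28 29
f 32 34 31
f 35 32 31
f 31 34 33
f 33 35 31
f 32 38 34
f 36 32 35
f 36 38 32
f 34 38 33
f 37 35 33
f 33 38 37
f 37 36 35
f 38 36 37
f 40 39 42
f 40 42 41
f 42 39 43
f 42 43 41
f 43 39 44
f 43 44 41
f 44 39 45
f 44 45 41
f 45 39 46
f 45 46 41
f 46 39 47
f 46 47 41
f 47 39 48
f 47 48 41
f 48 39 49
f 48 49 41
f 49 39 50
f 49 50 41
f 50 39 51
f 50 51 41
f 51 39 52
f 51 52 41
f 52 39 53
f 52 53 41
f 53 39 40
f 53 40 41



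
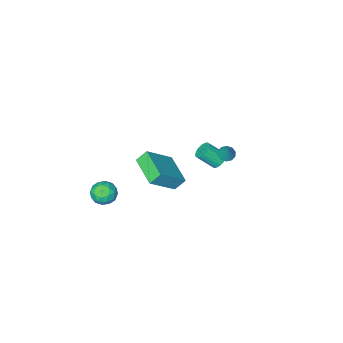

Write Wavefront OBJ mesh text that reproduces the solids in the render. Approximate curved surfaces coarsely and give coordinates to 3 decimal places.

v 0.976 1.721 1.667
v 2.55 1.655 3.041
v 1.335 3.601 1.346
v 2.908 3.535 2.72
v 1.532 1.505 1.02
v 3.105 1.439 2.394
v 1.89 3.385 0.699
v 3.464 3.319 2.073
v -4.116 -0.193 -2.37
v -3.79 -0.605 -2.245
v -3.824 0.353 -1.33
v -3.611 -0.379 -2.414
v -3.625 -0.082 -2.566
v -3.826 0.172 -2.643
v -4.139 0.288 -2.616
v -4.442 0.219 -2.495
v -4.621 -0.007 -2.326
v -4.607 -0.304 -2.174
v -4.405 -0.558 -2.097
v -4.093 -0.673 -2.124
v -4.154 -0.965 -3.666
v -3.654 -0.754 -3.945
v -2.886 -1.364 -3.032
v -3.386 -1.575 -2.754
v -3.711 -0.557 -3.767
v -2.943 -1.168 -2.854
v -3.856 -0.442 -3.568
v -3.088 -1.052 -2.655
v -4.059 -0.43 -3.389
v -3.291 -1.04 -2.476
v -4.282 -0.524 -3.265
v -3.514 -1.134 -2.352
v -4.479 -0.705 -3.22
v -3.711 -1.316 -2.307
v -4.611 -0.938 -3.264
v -3.844 -1.548 -2.351
v -4.654 -1.176 -3.388
v -3.886 -1.786 -2.475
v -4.597 -1.372 -3.566
v -3.829 -1.983 -2.653
v -4.452 -1.488 -3.765
v -3.684 -2.098 -2.852
v -4.249 -1.5 -3.944
v -3.481 -2.11 -3.031
v -4.026 -1.406 -4.068
v -3.258 -2.016 -3.155
v -3.829 -1.224 -4.113
v -3.061 -1.835 -3.2
v -3.696 -0.992 -4.069
v -2.929 -1.602 -3.156
v 3.257 -0.373 -2.229
v 3.976 0.036 -2.3
v 3.884 -1.356 -1.56
v 4.603 -0.947 -1.631
v 4.001 -0.647 -1.143
v 3.614 -0.04 -1.557
v 4.246 -1.28 -2.303
v 3.859 -0.673 -2.717
v 4.588 -0.524 -2.346
v 4.436 -0.133 -1.629
v 3.424 -1.187 -2.231
v 3.272 -0.796 -1.514
v 3.562 -0.082 -2.323
v 4.298 -1.238 -1.537
v 3.945 -1.062 -1.25
v 4.367 -0.821 -1.292
v 3.349 -0.127 -1.886
v 3.771 0.114 -1.928
v 3.786 -0.288 -1.248
v 4.089 -1.434 -1.932
v 4.511 -1.193 -1.974
v 3.493 -0.499 -2.568
v 3.915 -0.258 -2.61
v 4.074 -1.032 -2.612
v 4.344 -0.171 -2.392
v 4.712 -0.749 -1.999
v 4.502 -0.945 -2.394
v 4.275 -0.587 -2.637
v 4.254 0.059 -1.971
v 4.623 -0.519 -1.578
v 4.269 -0.343 -1.291
v 4.041 0.014 -1.534
v 4.614 -0.27 -1.998
v 3.237 -0.801 -2.282
v 3.606 -1.379 -1.889
v 3.819 -1.334 -2.326
v 3.591 -0.977 -2.569
v 3.148 -0.571 -1.861
v 3.516 -1.149 -1.468
v 3.585 -0.733 -1.223
v 3.358 -0.375 -1.466
v 3.246 -1.05 -1.862
f 2 4 1
f 5 2 1
f 1 4 3
f 3 5 1
f 2 8 4
f 6 2 5
f 6 8 2
f 4 8 3
f 7 5 3
f 3 8 7
f 7 6 5
f 8 6 7
f 10 9 12
f 10 12 11
f 12 9 13
f 12 13 11
f 13 9 14
f 13 14 11
f 14 9 15
f 14 15 11
f 15 9 16
f 15 16 11
f 16 9 17
f 16 17 11
f 17 9 18
f 17 18 11
f 18 9 19
f 18 19 11
f 19 9 20
f 19 20 11
f 20 9 10
f 20 10 11
f 22 21 25
f 22 25 23
f 23 25 26
f 23 26 24
f 25 21 27
f 25 27 26
f 26 27 28
f 26 28 24
f 27 21 29
f 27 29 28
f 28 29 30
f 28 30 24
f 29 21 31
f 29 31 30
f 30 31 32
f 30 32 24
f 31 21 33
f 31 33 32
f 32 33 34
f 32 34 24
f 33 21 35
f 33 35 34
f 34 35 36
f 34 36 24
f 35 21 37
f 35 37 36
f 36 37 38
f 36 38 24
f 37 21 39
f 37 39 38
f 38 39 40
f 38 40 24
f 39 21 41
f 39 41 40
f 40 41 42
f 40 42 24
f 41 21 43
f 41 43 42
f 42 43 44
f 42 44 24
f 43 21 45
f 43 45 44
f 44 45 46
f 44 46 24
f 45 21 47
f 45 47 46
f 46 47 48
f 46 48 24
f 47 21 49
f 47 49 48
f 48 49 50
f 48 50 24
f 49 21 22
f 49 22 50
f 50 22 23
f 50 23 24
f 51 88 67
f 88 62 91
f 67 91 56
f 88 91 67
f 51 67 63
f 67 56 68
f 63 68 52
f 67 68 63
f 51 63 72
f 63 52 73
f 72 73 58
f 63 73 72
f 51 72 84
f 72 58 87
f 84 87 61
f 72 87 84
f 51 84 88
f 84 61 92
f 88 92 62
f 84 92 88
f 52 68 79
f 68 56 82
f 79 82 60
f 68 82 79
f 56 91 69
f 91 62 90
f 69 90 55
f 91 90 69
f 62 92 89
f 92 61 85
f 89 85 53
f 92 85 89
f 61 87 86
f 87 58 74
f 86 74 57
f 87 74 86
f 58 73 78
f 73 52 75
f 78 75 59
f 73 75 78
f 54 80 66
f 80 60 81
f 66 81 55
f 80 81 66
f 54 66 64
f 66 55 65
f 64 65 53
f 66 65 64
f 54 64 71
f 64 53 70
f 71 70 57
f 64 70 71
f 54 71 76
f 71 57 77
f 76 77 59
f 71 77 76
f 54 76 80
f 76 59 83
f 80 83 60
f 76 83 80
f 55 81 69
f 81 60 82
f 69 82 56
f 81 82 69
f 53 65 89
f 65 55 90
f 89 90 62
f 65 90 89
f 57 70 86
f 70 53 85
f 86 85 61
f 70 85 86
f 59 77 78
f 77 57 74
f 78 74 58
f 77 74 78
f 60 83 79
f 83 59 75
f 79 75 52
f 83 75 79



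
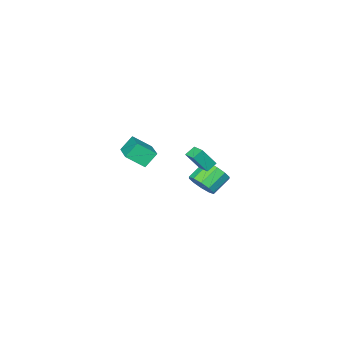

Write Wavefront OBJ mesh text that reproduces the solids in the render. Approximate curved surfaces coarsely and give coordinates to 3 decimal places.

v -3.035 -1.626 -2.07
v -3.723 -1.514 -1.62
v -2.78 -0.704 -1.911
v -3.469 -0.591 -1.461
v -2.251 -2.069 -0.759
v -2.94 -1.956 -0.309
v -1.997 -1.146 -0.6
v -2.685 -1.034 -0.15
v 2.98 -0.705 1.557
v 3.772 -1.511 2.417
v 2.257 -0.446 2.466
v 3.048 -1.252 3.326
v 4.032 0.772 1.974
v 4.823 -0.034 2.834
v 3.308 1.031 2.883
v 4.1 0.225 3.743
v -3.346 -1.731 -3.859
v -2.795 -1.209 -3.163
v -4.063 -1.067 -2.265
v -4.614 -1.589 -2.961
v -3.039 -0.79 -3.575
v -4.307 -0.648 -2.677
v -3.401 -0.73 -4.095
v -4.669 -0.588 -3.197
v -3.742 -1.053 -4.525
v -5.01 -0.91 -3.627
v -3.931 -1.634 -4.701
v -5.199 -1.492 -3.803
v -3.897 -2.253 -4.555
v -5.165 -2.111 -3.657
v -3.653 -2.672 -4.143
v -4.921 -2.53 -3.245
v -3.291 -2.732 -3.623
v -4.559 -2.59 -2.725
v -2.95 -2.41 -3.193
v -4.218 -2.267 -2.295
v -2.761 -1.828 -3.017
v -4.029 -1.686 -2.119
f 2 4 1
f 5 2 1
f 1 4 3
f 3 5 1
f 2 8 4
f 6 2 5
f 6 8 2
f 4 8 3
f 7 5 3
f 3 8 7
f 7 6 5
f 8 6 7
f 10 12 9
f 13 10 9
f 9 12 11
f 11 13 9
f 10 16 12
f 14 10 13
f 14 16 10
f 12 16 11
f 15 13 11
f 11 16 15
f 15 14 13
f 16 14 15
f 18 17 21
f 18 21 19
f 19 21 22
f 19 22 20
f 21 17 23
f 21 23 22
f 22 23 24
f 22 24 20
f 23 17 25
f 23 25 24
f 24 25 26
f 24 26 20
f 25 17 27
f 25 27 26
f 26 27 28
f 26 28 20
f 27 17 29
f 27 29 28
f 28 29 30
f 28 30 20
f 29 17 31
f 29 31 30
f 30 31 32
f 30 32 20
f 31 17 33
f 31 33 32
f 32 33 34
f 32 34 20
f 33 17 35
f 33 35 34
f 34 35 36
f 34 36 20
f 35 17 37
f 35 37 36
f 36 37 38
f 36 38 20
f 37 17 18
f 37 18 38
f 38 18 19
f 38 19 20



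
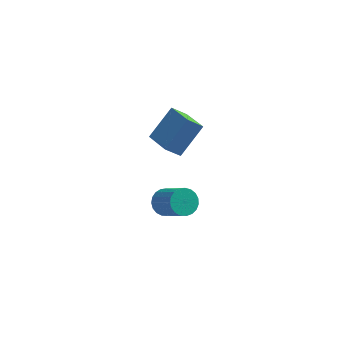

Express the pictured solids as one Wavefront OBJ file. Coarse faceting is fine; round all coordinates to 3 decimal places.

v -3.523 1.484 -3.442
v -3.009 2.124 -3.321
v -1.942 1.015 -1.997
v -2.457 0.376 -2.118
v -3.25 2.18 -3.081
v -2.183 1.071 -1.757
v -3.538 2.115 -2.902
v -2.471 1.006 -1.578
v -3.824 1.941 -2.817
v -2.757 0.832 -1.493
v -4.058 1.688 -2.841
v -2.991 0.58 -1.517
v -4.199 1.4 -2.968
v -3.132 0.292 -1.644
v -4.224 1.127 -3.177
v -3.157 0.018 -1.853
v -4.128 0.915 -3.432
v -3.061 -0.193 -2.108
v -3.927 0.802 -3.688
v -2.86 -0.307 -2.364
v -3.656 0.807 -3.903
v -2.589 -0.302 -2.579
v -3.363 0.929 -4.037
v -2.296 -0.18 -2.713
v -3.097 1.147 -4.069
v -2.03 0.038 -2.745
v -2.905 1.423 -3.992
v -1.838 0.314 -2.668
v -2.82 1.71 -3.82
v -1.753 0.601 -2.496
v -2.857 1.958 -3.583
v -1.79 0.849 -2.259
v -2.62 -0.02 2.208
v -3.362 -0.327 2.989
v -3.538 1.291 1.851
v -4.28 0.985 2.631
v -1.6 1.075 3.609
v -2.342 0.769 4.389
v -2.518 2.387 3.251
v -3.26 2.08 4.032
f 2 1 5
f 2 5 3
f 3 5 6
f 3 6 4
f 5 1 7
f 5 7 6
f 6 7 8
f 6 8 4
f 7 1 9
f 7 9 8
f 8 9 10
f 8 10 4
f 9 1 11
f 9 11 10
f 10 11 12
f 10 12 4
f 11 1 13
f 11 13 12
f 12 13 14
f 12 14 4
f 13 1 15
f 13 15 14
f 14 15 16
f 14 16 4
f 15 1 17
f 15 17 16
f 16 17 18
f 16 18 4
f 17 1 19
f 17 19 18
f 18 19 20
f 18 20 4
f 19 1 21
f 19 21 20
f 20 21 22
f 20 22 4
f 21 1 23
f 21 23 22
f 22 23 24
f 22 24 4
f 23 1 25
f 23 25 24
f 24 25 26
f 24 26 4
f 25 1 27
f 25 27 26
f 26 27 28
f 26 28 4
f 27 1 29
f 27 29 28
f 28 29 30
f 28 30 4
f 29 1 31
f 29 31 30
f 30 31 32
f 30 32 4
f 31 1 2
f 31 2 32
f 32 2 3
f 32 3 4
f 34 36 33
f 37 34 33
f 33 36 35
f 35 37 33
f 34 40 36
f 38 34 37
f 38 40 34
f 36 40 35
f 39 37 35
f 35 40 39
f 39 38 37
f 40 38 39



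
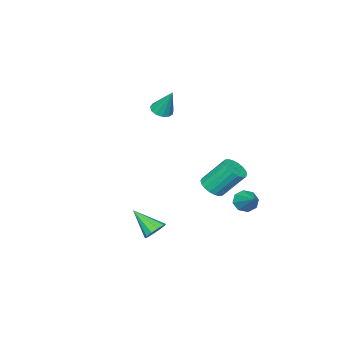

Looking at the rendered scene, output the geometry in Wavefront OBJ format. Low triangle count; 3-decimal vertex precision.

v -2.78 3.183 -3.725
v -2.185 3.142 -4.18
v -2 4.417 -2.815
v -2.575 3.523 -4.361
v -3.085 3.704 -4.17
v -3.416 3.58 -3.718
v -3.375 3.223 -3.27
v -2.985 2.843 -3.088
v -2.475 2.662 -3.28
v -2.144 2.786 -3.732
v -3.811 -3.769 0.787
v -3.137 -3.613 0.679
v -3.749 -2.911 2.413
v -3.346 -3.314 0.529
v -3.703 -3.159 0.461
v -4.093 -3.198 0.496
v -4.395 -3.419 0.624
v -4.51 -3.75 0.803
v -4.404 -4.088 0.977
v -4.11 -4.324 1.091
v -3.72 -4.384 1.108
v -3.36 -4.249 1.023
v -3.142 -3.961 0.863
v -0.225 2.942 -1.683
v 0.281 3.519 -1.873
v -0.35 4.575 -0.347
v -0.855 3.998 -0.157
v -0.008 3.606 -2.053
v -0.639 4.662 -0.527
v -0.34 3.561 -2.159
v -0.971 4.617 -0.634
v -0.65 3.394 -2.172
v -1.28 4.45 -0.646
v -0.875 3.138 -2.087
v -1.505 4.194 -0.561
v -0.971 2.842 -1.922
v -1.602 3.898 -0.397
v -0.919 2.567 -1.71
v -1.55 3.623 -0.184
v -0.73 2.365 -1.493
v -1.361 3.421 0.033
v -0.441 2.278 -1.313
v -1.072 3.334 0.213
v -0.109 2.323 -1.206
v -0.74 3.379 0.319
v 0.2 2.49 -1.194
v -0.43 3.546 0.332
v 0.425 2.746 -1.279
v -0.205 3.802 0.247
v 0.522 3.042 -1.443
v -0.109 4.098 0.082
v 0.47 3.317 -1.656
v -0.161 4.373 -0.13
v 2.722 1.54 -4.33
v 3.335 1.82 -4.077
v 2.898 0.12 -3.19
v 3 1.977 -3.829
v 2.559 1.967 -3.773
v 2.18 1.794 -3.929
v 2.008 1.525 -4.239
v 2.108 1.261 -4.583
v 2.443 1.104 -4.83
v 2.884 1.114 -4.887
v 3.263 1.286 -4.73
v 3.436 1.556 -4.421
f 2 1 4
f 2 4 3
f 4 1 5
f 4 5 3
f 5 1 6
f 5 6 3
f 6 1 7
f 6 7 3
f 7 1 8
f 7 8 3
f 8 1 9
f 8 9 3
f 9 1 10
f 9 10 3
f 10 1 2
f 10 2 3
f 12 11 14
f 12 14 13
f 14 11 15
f 14 15 13
f 15 11 16
f 15 16 13
f 16 11 17
f 16 17 13
f 17 11 18
f 17 18 13
f 18 11 19
f 18 19 13
f 19 11 20
f 19 20 13
f 20 11 21
f 20 21 13
f 21 11 22
f 21 22 13
f 22 11 23
f 22 23 13
f 23 11 12
f 23 12 13
f 25 24 28
f 25 28 26
f 26 28 29
f 26 29 27
f 28 24 30
f 28 30 29
f 29 30 31
f 29 31 27
f 30 24 32
f 30 32 31
f 31 32 33
f 31 33 27
f 32 24 34
f 32 34 33
f 33 34 35
f 33 35 27
f 34 24 36
f 34 36 35
f 35 36 37
f 35 37 27
f 36 24 38
f 36 38 37
f 37 38 39
f 37 39 27
f 38 24 40
f 38 40 39
f 39 40 41
f 39 41 27
f 40 24 42
f 40 42 41
f 41 42 43
f 41 43 27
f 42 24 44
f 42 44 43
f 43 44 45
f 43 45 27
f 44 24 46
f 44 46 45
f 45 46 47
f 45 47 27
f 46 24 48
f 46 48 47
f 47 48 49
f 47 49 27
f 48 24 50
f 48 50 49
f 49 50 51
f 49 51 27
f 50 24 52
f 50 52 51
f 51 52 53
f 51 53 27
f 52 24 25
f 52 25 53
f 53 25 26
f 53 26 27
f 55 54 57
f 55 57 56
f 57 54 58
f 57 58 56
f 58 54 59
f 58 59 56
f 59 54 60
f 59 60 56
f 60 54 61
f 60 61 56
f 61 54 62
f 61 62 56
f 62 54 63
f 62 63 56
f 63 54 64
f 63 64 56
f 64 54 65
f 64 65 56
f 65 54 55
f 65 55 56



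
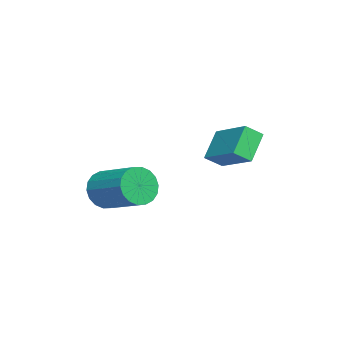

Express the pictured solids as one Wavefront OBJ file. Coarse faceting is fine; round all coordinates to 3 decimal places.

v 2.053 -1.197 1.631
v 2.508 -1.207 0.913
v 3.543 0.147 1.551
v 3.087 0.157 2.269
v 2.233 -0.96 0.835
v 3.268 0.395 1.473
v 1.922 -0.76 0.914
v 2.957 0.595 1.552
v 1.637 -0.646 1.135
v 2.672 0.708 1.773
v 1.434 -0.642 1.455
v 2.469 0.713 2.093
v 1.354 -0.747 1.809
v 2.389 0.607 2.447
v 1.412 -0.942 2.128
v 2.447 0.413 2.766
v 1.597 -1.187 2.349
v 2.632 0.167 2.987
v 1.872 -1.435 2.427
v 2.907 -0.08 3.065
v 2.183 -1.635 2.348
v 3.218 -0.28 2.986
v 2.468 -1.748 2.127
v 3.503 -0.394 2.765
v 2.671 -1.753 1.807
v 3.706 -0.398 2.445
v 2.751 -1.647 1.453
v 3.786 -0.293 2.091
v 2.693 -1.453 1.134
v 3.728 -0.098 1.772
v 0.088 1.987 2.624
v -0.81 2.303 3.623
v -0.225 2.594 2.152
v -1.122 2.91 3.151
v 1.282 3.15 3.329
v 0.385 3.466 4.328
v 0.97 3.757 2.857
v 0.072 4.073 3.856
f 2 1 5
f 2 5 3
f 3 5 6
f 3 6 4
f 5 1 7
f 5 7 6
f 6 7 8
f 6 8 4
f 7 1 9
f 7 9 8
f 8 9 10
f 8 10 4
f 9 1 11
f 9 11 10
f 10 11 12
f 10 12 4
f 11 1 13
f 11 13 12
f 12 13 14
f 12 14 4
f 13 1 15
f 13 15 14
f 14 15 16
f 14 16 4
f 15 1 17
f 15 17 16
f 16 17 18
f 16 18 4
f 17 1 19
f 17 19 18
f 18 19 20
f 18 20 4
f 19 1 21
f 19 21 20
f 20 21 22
f 20 22 4
f 21 1 23
f 21 23 22
f 22 23 24
f 22 24 4
f 23 1 25
f 23 25 24
f 24 25 26
f 24 26 4
f 25 1 27
f 25 27 26
f 26 27 28
f 26 28 4
f 27 1 29
f 27 29 28
f 28 29 30
f 28 30 4
f 29 1 2
f 29 2 30
f 30 2 3
f 30 3 4
f 32 34 31
f 35 32 31
f 31 34 33
f 33 35 31
f 32 38 34
f 36 32 35
f 36 38 32
f 34 38 33
f 37 35 33
f 33 38 37
f 37 36 35
f 38 36 37



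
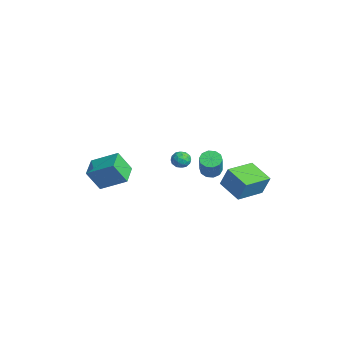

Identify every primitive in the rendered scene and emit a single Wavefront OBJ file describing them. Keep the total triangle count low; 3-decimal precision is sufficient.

v 2.546 -0.088 2.842
v 3.035 -0.134 2.382
v 1.885 -0.666 2.198
v 2.374 -0.712 1.738
v 2.432 -1.039 2.323
v 2.84 -0.681 2.721
v 2.08 -0.119 1.859
v 2.488 0.239 2.257
v 2.747 -0.153 1.774
v 2.964 -0.721 2.061
v 1.956 -0.079 2.519
v 2.173 -0.647 2.806
v 2.848 -0.06 2.669
v 2.072 -0.74 1.911
v 2.106 -0.932 2.255
v 2.393 -0.959 1.985
v 2.734 -0.382 2.868
v 3.021 -0.409 2.598
v 2.667 -0.941 2.563
v 1.899 -0.391 1.982
v 2.186 -0.418 1.712
v 2.527 0.159 2.595
v 2.814 0.132 2.325
v 2.253 0.141 2.017
v 2.966 -0.098 2.041
v 2.578 -0.438 1.662
v 2.405 -0.089 1.733
v 2.645 0.121 1.967
v 3.094 -0.432 2.21
v 2.706 -0.772 1.831
v 2.74 -0.964 2.175
v 2.98 -0.754 2.409
v 2.925 -0.443 1.852
v 2.214 -0.028 2.749
v 1.826 -0.368 2.37
v 1.94 -0.046 2.171
v 2.18 0.164 2.405
v 2.342 -0.362 2.918
v 1.954 -0.702 2.539
v 2.275 -0.921 2.613
v 2.515 -0.711 2.847
v 1.995 -0.357 2.728
v -1.732 -4.455 -1.974
v -1.856 -5.319 -0.48
v -3.159 -3.745 -1.682
v -3.283 -4.61 -0.188
v -0.777 -2.93 -1.012
v -0.901 -3.795 0.482
v -2.204 -2.221 -0.72
v -2.328 -3.085 0.774
v -0.977 2.669 -0.931
v -0.431 3.078 -1.219
v 0.722 2.68 0.404
v 0.177 2.271 0.691
v -0.694 3.352 -0.964
v 0.459 2.954 0.658
v -1.065 3.366 -0.697
v 0.088 2.967 0.925
v -1.402 3.113 -0.52
v -0.249 2.715 1.103
v -1.577 2.691 -0.499
v -0.424 2.292 1.123
v -1.522 2.26 -0.644
v -0.369 1.862 0.979
v -1.259 1.986 -0.898
v -0.106 1.588 0.724
v -0.888 1.973 -1.165
v 0.265 1.574 0.457
v -0.551 2.225 -1.343
v 0.602 1.827 0.28
v -0.376 2.648 -1.363
v 0.777 2.249 0.259
v 2.016 2.279 -0.537
v 2.476 2.629 0.934
v 1.172 4.16 -0.72
v 1.632 4.51 0.75
v 3.608 2.93 -1.19
v 4.068 3.28 0.28
v 2.764 4.811 -1.374
v 3.224 5.161 0.097
f 1 38 17
f 38 12 41
f 17 41 6
f 38 41 17
f 1 17 13
f 17 6 18
f 13 18 2
f 17 18 13
f 1 13 22
f 13 2 23
f 22 23 8
f 13 23 22
f 1 22 34
f 22 8 37
f 34 37 11
f 22 37 34
f 1 34 38
f 34 11 42
f 38 42 12
f 34 42 38
f 2 18 29
f 18 6 32
f 29 32 10
f 18 32 29
f 6 41 19
f 41 12 40
f 19 40 5
f 41 40 19
f 12 42 39
f 42 11 35
f 39 35 3
f 42 35 39
f 11 37 36
f 37 8 24
f 36 24 7
f 37 24 36
f 8 23 28
f 23 2 25
f 28 25 9
f 23 25 28
f 4 30 16
f 30 10 31
f 16 31 5
f 30 31 16
f 4 16 14
f 16 5 15
f 14 15 3
f 16 15 14
f 4 14 21
f 14 3 20
f 21 20 7
f 14 20 21
f 4 21 26
f 21 7 27
f 26 27 9
f 21 27 26
f 4 26 30
f 26 9 33
f 30 33 10
f 26 33 30
f 5 31 19
f 31 10 32
f 19 32 6
f 31 32 19
f 3 15 39
f 15 5 40
f 39 40 12
f 15 40 39
f 7 20 36
f 20 3 35
f 36 35 11
f 20 35 36
f 9 27 28
f 27 7 24
f 28 24 8
f 27 24 28
f 10 33 29
f 33 9 25
f 29 25 2
f 33 25 29
f 44 46 43
f 47 44 43
f 43 46 45
f 45 47 43
f 44 50 46
f 48 44 47
f 48 50 44
f 46 50 45
f 49 47 45
f 45 50 49
f 49 48 47
f 50 48 49
f 52 51 55
f 52 55 53
f 53 55 56
f 53 56 54
f 55 51 57
f 55 57 56
f 56 57 58
f 56 58 54
f 57 51 59
f 57 59 58
f 58 59 60
f 58 60 54
f 59 51 61
f 59 61 60
f 60 61 62
f 60 62 54
f 61 51 63
f 61 63 62
f 62 63 64
f 62 64 54
f 63 51 65
f 63 65 64
f 64 65 66
f 64 66 54
f 65 51 67
f 65 67 66
f 66 67 68
f 66 68 54
f 67 51 69
f 67 69 68
f 68 69 70
f 68 70 54
f 69 51 71
f 69 71 70
f 70 71 72
f 70 72 54
f 71 51 52
f 71 52 72
f 72 52 53
f 72 53 54
f 74 76 73
f 77 74 73
f 73 76 75
f 75 77 73
f 74 80 76
f 78 74 77
f 78 80 74
f 76 80 75
f 79 77 75
f 75 80 79
f 79 78 77
f 80 78 79



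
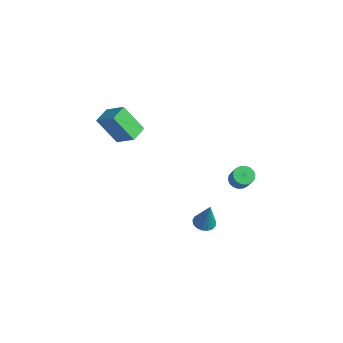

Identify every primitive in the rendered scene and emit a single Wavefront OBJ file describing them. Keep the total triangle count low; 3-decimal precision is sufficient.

v 1.915 -0.524 -2.552
v 2.52 -0.822 -2.701
v 2.365 -0.496 -0.788
v 2.584 -0.498 -2.722
v 2.494 -0.181 -2.705
v 2.273 0.058 -2.652
v 1.969 0.164 -2.576
v 1.653 0.112 -2.495
v 1.397 -0.086 -2.427
v 1.26 -0.383 -2.387
v 1.273 -0.713 -2.385
v 1.433 -1 -2.422
v 1.704 -1.177 -2.488
v 2.023 -1.205 -2.569
v 2.317 -1.077 -2.645
v -4.963 -2.671 3.501
v -3.718 -2.43 4.411
v -5.294 -1.615 3.676
v -4.049 -1.375 4.585
v -3.891 -2.065 1.875
v -2.646 -1.825 2.784
v -4.222 -1.01 2.049
v -2.977 -0.769 2.959
v 3.123 0.989 1.344
v 3.455 1.531 1.263
v 4.088 1.292 2.254
v 3.757 0.751 2.336
v 3.235 1.615 1.424
v 3.868 1.376 2.415
v 2.993 1.574 1.569
v 3.626 1.336 2.56
v 2.777 1.418 1.669
v 3.41 1.179 2.66
v 2.629 1.177 1.705
v 3.262 0.938 2.696
v 2.58 0.899 1.67
v 3.213 0.66 2.661
v 2.638 0.639 1.57
v 3.271 0.4 2.561
v 2.792 0.448 1.426
v 3.425 0.209 2.417
v 3.012 0.364 1.265
v 3.645 0.125 2.256
v 3.254 0.404 1.12
v 3.887 0.166 2.111
v 3.47 0.561 1.02
v 4.103 0.322 2.011
v 3.618 0.802 0.984
v 4.251 0.563 1.975
v 3.667 1.08 1.019
v 4.3 0.841 2.01
v 3.609 1.34 1.119
v 4.242 1.101 2.11
f 2 1 4
f 2 4 3
f 4 1 5
f 4 5 3
f 5 1 6
f 5 6 3
f 6 1 7
f 6 7 3
f 7 1 8
f 7 8 3
f 8 1 9
f 8 9 3
f 9 1 10
f 9 10 3
f 10 1 11
f 10 11 3
f 11 1 12
f 11 12 3
f 12 1 13
f 12 13 3
f 13 1 14
f 13 14 3
f 14 1 15
f 14 15 3
f 15 1 2
f 15 2 3
f 17 19 16
f 20 17 16
f 16 19 18
f 18 20 16
f 17 23 19
f 21 17 20
f 21 23 17
f 19 23 18
f 22 20 18
f 18 23 22
f 22 21 20
f 23 21 22
f 25 24 28
f 25 28 26
f 26 28 29
f 26 29 27
f 28 24 30
f 28 30 29
f 29 30 31
f 29 31 27
f 30 24 32
f 30 32 31
f 31 32 33
f 31 33 27
f 32 24 34
f 32 34 33
f 33 34 35
f 33 35 27
f 34 24 36
f 34 36 35
f 35 36 37
f 35 37 27
f 36 24 38
f 36 38 37
f 37 38 39
f 37 39 27
f 38 24 40
f 38 40 39
f 39 40 41
f 39 41 27
f 40 24 42
f 40 42 41
f 41 42 43
f 41 43 27
f 42 24 44
f 42 44 43
f 43 44 45
f 43 45 27
f 44 24 46
f 44 46 45
f 45 46 47
f 45 47 27
f 46 24 48
f 46 48 47
f 47 48 49
f 47 49 27
f 48 24 50
f 48 50 49
f 49 50 51
f 49 51 27
f 50 24 52
f 50 52 51
f 51 52 53
f 51 53 27
f 52 24 25
f 52 25 53
f 53 25 26
f 53 26 27

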